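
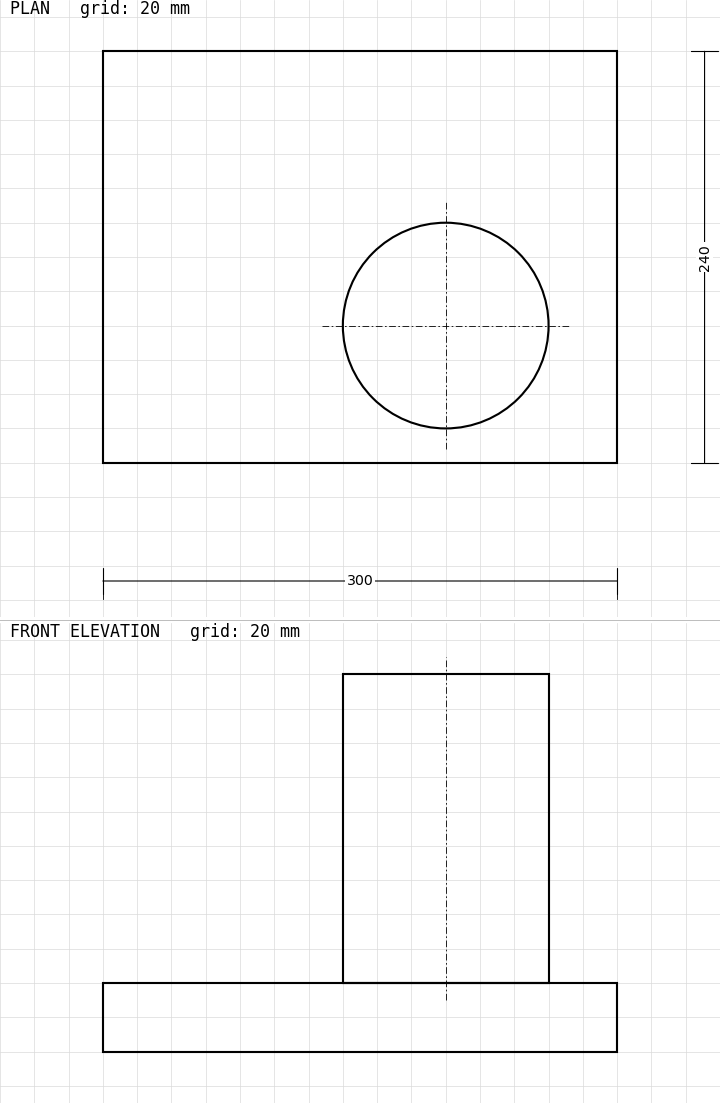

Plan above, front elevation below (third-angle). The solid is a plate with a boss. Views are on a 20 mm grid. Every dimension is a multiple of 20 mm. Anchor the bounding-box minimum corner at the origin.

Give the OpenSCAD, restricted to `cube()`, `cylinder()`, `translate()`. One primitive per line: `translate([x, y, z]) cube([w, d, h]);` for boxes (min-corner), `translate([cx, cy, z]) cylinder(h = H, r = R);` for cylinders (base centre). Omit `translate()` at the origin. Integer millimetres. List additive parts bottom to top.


cube([300, 240, 40]);
translate([200, 80, 40]) cylinder(h = 180, r = 60);


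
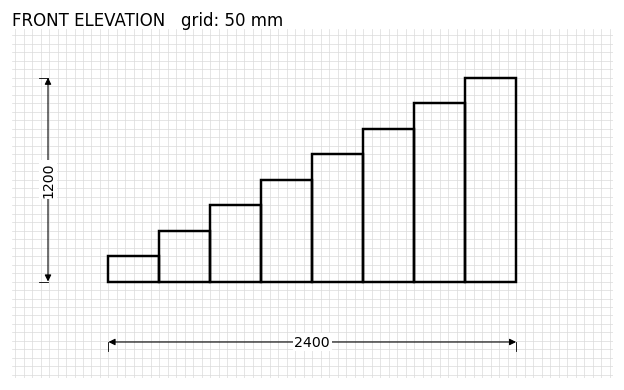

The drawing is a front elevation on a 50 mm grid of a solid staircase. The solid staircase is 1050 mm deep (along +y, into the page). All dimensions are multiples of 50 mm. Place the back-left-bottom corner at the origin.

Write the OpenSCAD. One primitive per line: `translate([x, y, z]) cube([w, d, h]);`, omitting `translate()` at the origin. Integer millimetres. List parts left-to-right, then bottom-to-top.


cube([300, 1050, 150]);
translate([300, 0, 0]) cube([300, 1050, 300]);
translate([600, 0, 0]) cube([300, 1050, 450]);
translate([900, 0, 0]) cube([300, 1050, 600]);
translate([1200, 0, 0]) cube([300, 1050, 750]);
translate([1500, 0, 0]) cube([300, 1050, 900]);
translate([1800, 0, 0]) cube([300, 1050, 1050]);
translate([2100, 0, 0]) cube([300, 1050, 1200]);


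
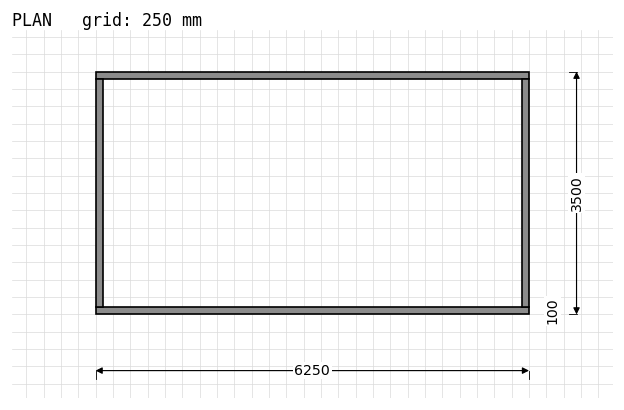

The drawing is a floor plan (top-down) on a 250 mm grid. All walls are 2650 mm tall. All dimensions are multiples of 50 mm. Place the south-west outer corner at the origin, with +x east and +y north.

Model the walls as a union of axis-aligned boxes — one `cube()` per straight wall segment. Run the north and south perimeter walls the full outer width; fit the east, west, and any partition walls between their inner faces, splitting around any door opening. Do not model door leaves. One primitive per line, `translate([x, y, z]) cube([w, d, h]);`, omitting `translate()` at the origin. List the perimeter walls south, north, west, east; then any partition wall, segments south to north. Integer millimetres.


cube([6250, 100, 2650]);
translate([0, 3400, 0]) cube([6250, 100, 2650]);
translate([0, 100, 0]) cube([100, 3300, 2650]);
translate([6150, 100, 0]) cube([100, 3300, 2650]);


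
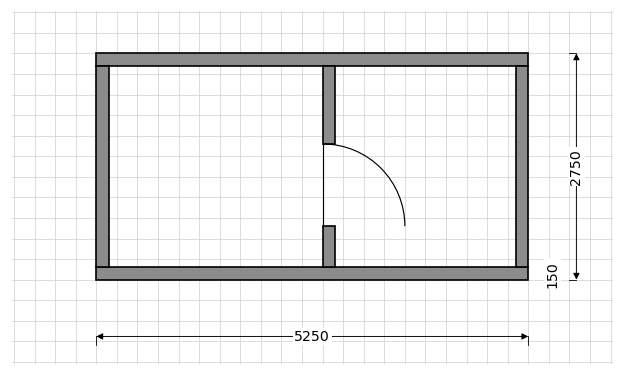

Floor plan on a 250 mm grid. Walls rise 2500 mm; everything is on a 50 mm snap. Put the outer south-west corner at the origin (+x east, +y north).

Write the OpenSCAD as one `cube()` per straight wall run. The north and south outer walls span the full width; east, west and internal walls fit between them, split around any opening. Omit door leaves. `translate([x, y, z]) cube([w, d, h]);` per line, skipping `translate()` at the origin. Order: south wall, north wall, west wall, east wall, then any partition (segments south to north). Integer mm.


cube([5250, 150, 2500]);
translate([0, 2600, 0]) cube([5250, 150, 2500]);
translate([0, 150, 0]) cube([150, 2450, 2500]);
translate([5100, 150, 0]) cube([150, 2450, 2500]);
translate([2750, 150, 0]) cube([150, 500, 2500]);
translate([2750, 1650, 0]) cube([150, 950, 2500]);


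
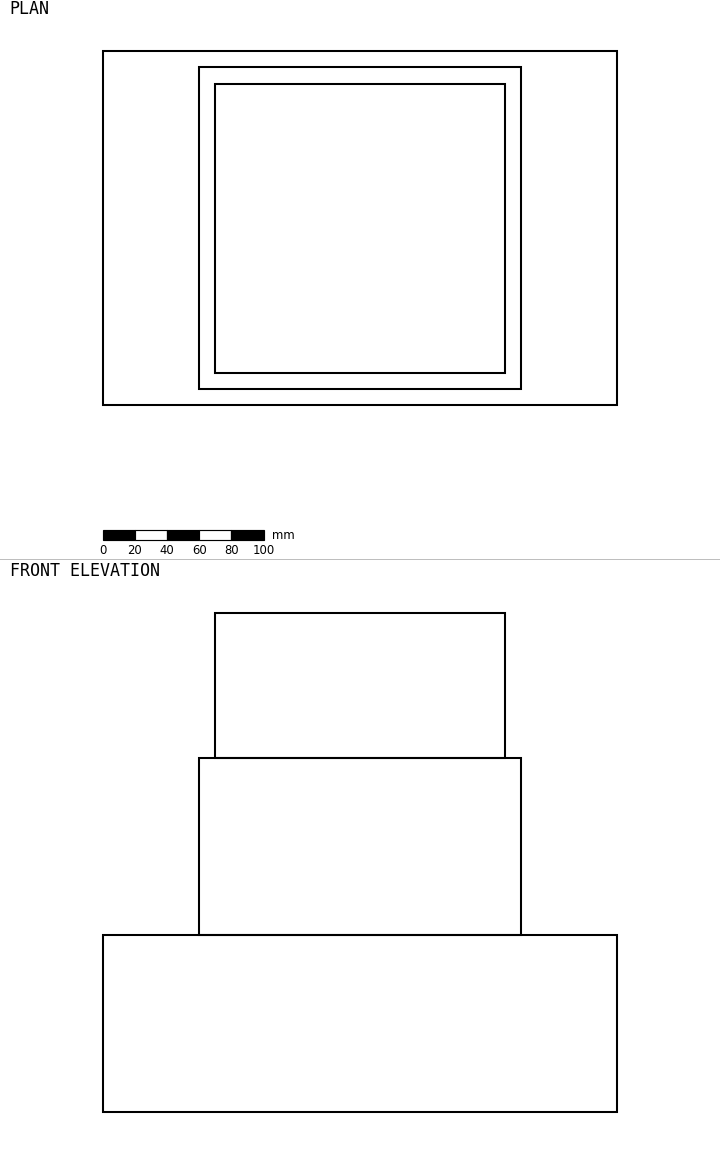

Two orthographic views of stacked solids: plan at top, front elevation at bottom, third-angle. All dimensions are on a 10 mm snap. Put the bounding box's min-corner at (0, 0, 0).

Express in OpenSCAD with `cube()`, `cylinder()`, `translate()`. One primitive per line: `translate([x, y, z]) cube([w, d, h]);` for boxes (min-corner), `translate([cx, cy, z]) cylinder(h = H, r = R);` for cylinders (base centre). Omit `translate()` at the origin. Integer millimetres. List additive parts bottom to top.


cube([320, 220, 110]);
translate([60, 10, 110]) cube([200, 200, 110]);
translate([70, 20, 220]) cube([180, 180, 90]);


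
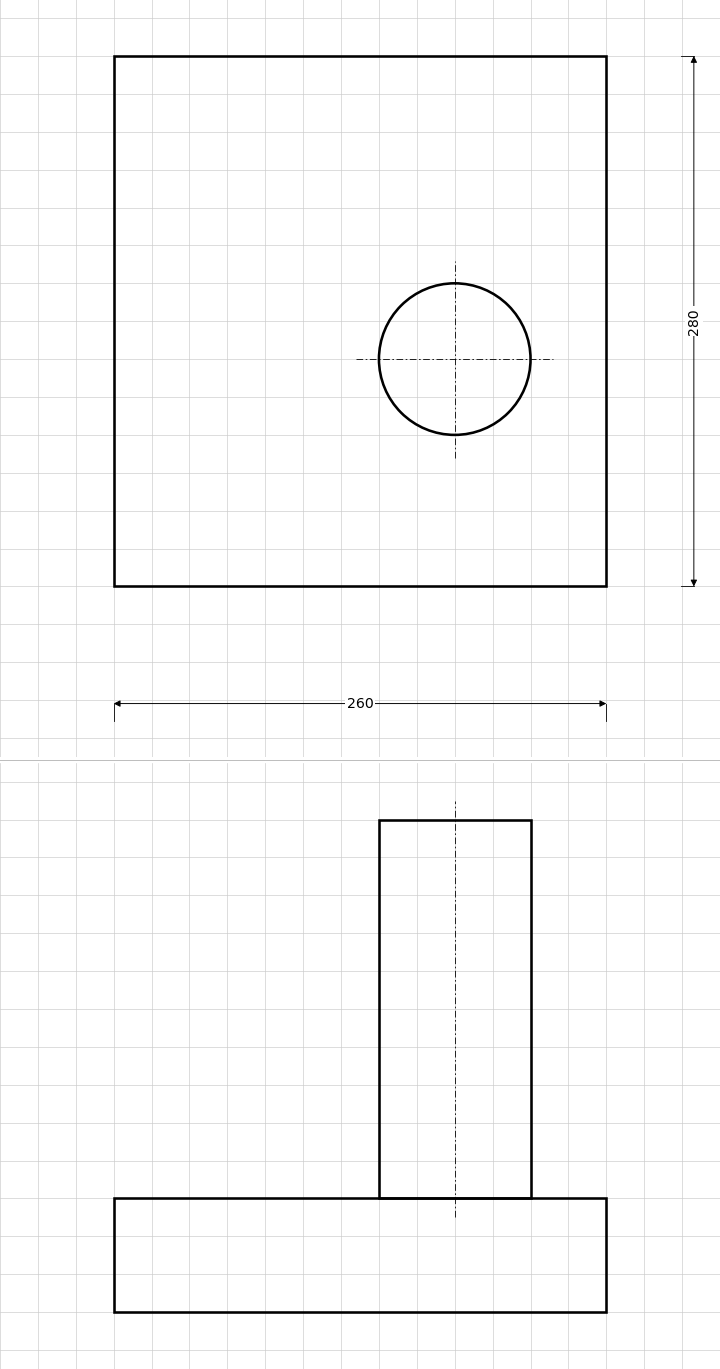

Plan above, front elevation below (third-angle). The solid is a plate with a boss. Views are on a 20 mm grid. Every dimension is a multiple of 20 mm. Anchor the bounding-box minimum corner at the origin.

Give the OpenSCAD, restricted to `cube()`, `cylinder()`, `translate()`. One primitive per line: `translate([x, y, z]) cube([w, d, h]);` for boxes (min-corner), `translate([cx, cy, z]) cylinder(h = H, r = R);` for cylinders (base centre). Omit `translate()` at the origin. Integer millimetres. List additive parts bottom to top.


cube([260, 280, 60]);
translate([180, 120, 60]) cylinder(h = 200, r = 40);


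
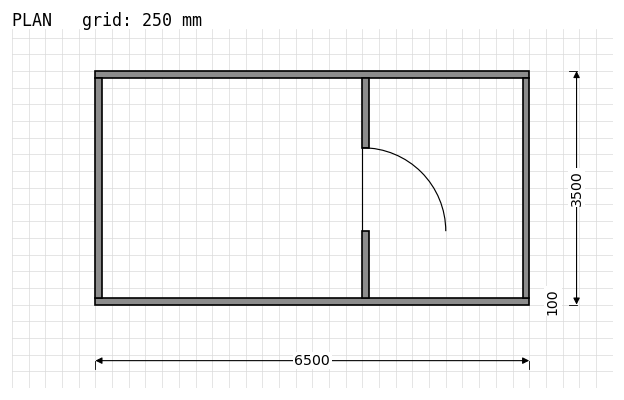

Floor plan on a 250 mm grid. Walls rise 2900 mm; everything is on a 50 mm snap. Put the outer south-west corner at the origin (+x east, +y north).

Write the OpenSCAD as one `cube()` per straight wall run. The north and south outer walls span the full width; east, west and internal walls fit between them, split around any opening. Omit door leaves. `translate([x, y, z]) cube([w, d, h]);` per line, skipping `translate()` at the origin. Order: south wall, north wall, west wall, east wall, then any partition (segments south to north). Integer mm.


cube([6500, 100, 2900]);
translate([0, 3400, 0]) cube([6500, 100, 2900]);
translate([0, 100, 0]) cube([100, 3300, 2900]);
translate([6400, 100, 0]) cube([100, 3300, 2900]);
translate([4000, 100, 0]) cube([100, 1000, 2900]);
translate([4000, 2350, 0]) cube([100, 1050, 2900]);


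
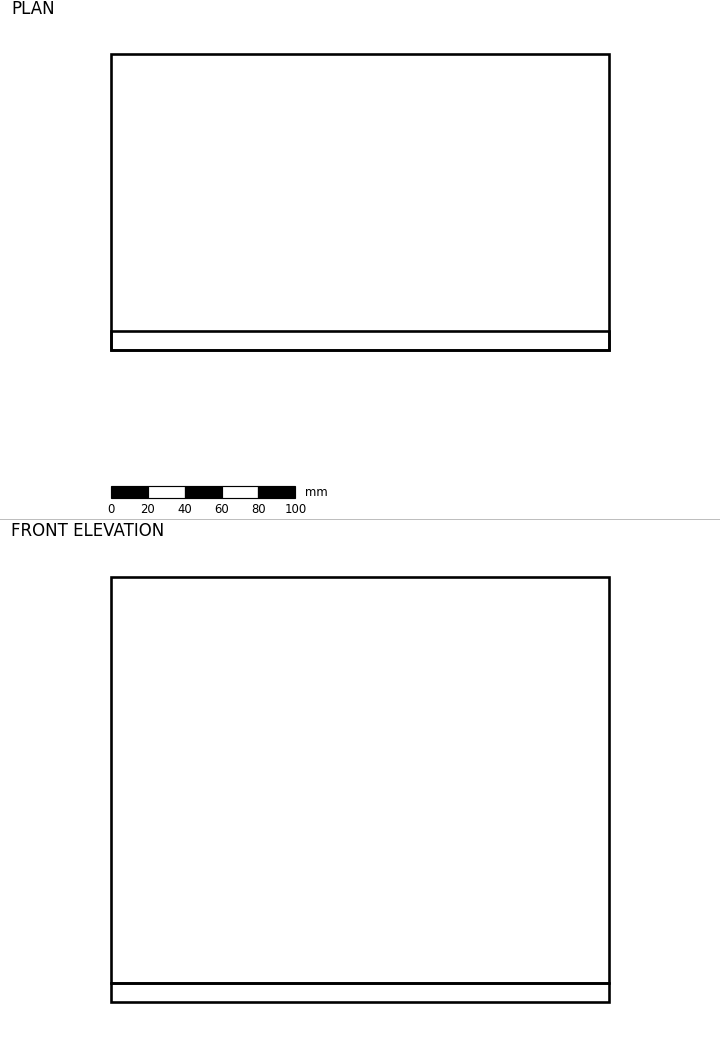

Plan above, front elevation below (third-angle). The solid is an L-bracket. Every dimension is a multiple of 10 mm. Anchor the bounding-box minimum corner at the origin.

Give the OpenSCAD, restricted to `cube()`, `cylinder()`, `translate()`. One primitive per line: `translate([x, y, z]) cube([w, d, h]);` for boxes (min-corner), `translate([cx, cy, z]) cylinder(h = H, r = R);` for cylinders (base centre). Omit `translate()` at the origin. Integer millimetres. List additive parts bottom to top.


cube([270, 160, 10]);
translate([0, 0, 10]) cube([270, 10, 220]);


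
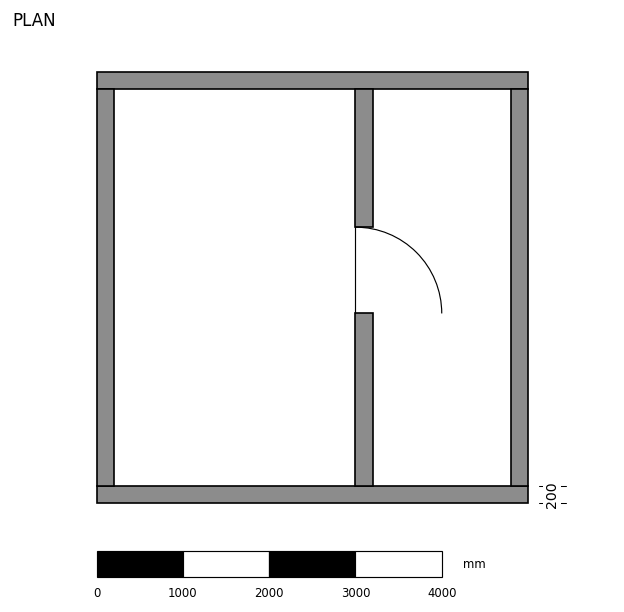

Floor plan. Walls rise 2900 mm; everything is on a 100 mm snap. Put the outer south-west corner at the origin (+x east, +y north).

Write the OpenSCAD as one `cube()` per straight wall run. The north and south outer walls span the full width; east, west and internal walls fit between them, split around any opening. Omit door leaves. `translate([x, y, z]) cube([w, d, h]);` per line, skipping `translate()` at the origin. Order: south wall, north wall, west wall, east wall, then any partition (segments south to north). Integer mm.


cube([5000, 200, 2900]);
translate([0, 4800, 0]) cube([5000, 200, 2900]);
translate([0, 200, 0]) cube([200, 4600, 2900]);
translate([4800, 200, 0]) cube([200, 4600, 2900]);
translate([3000, 200, 0]) cube([200, 2000, 2900]);
translate([3000, 3200, 0]) cube([200, 1600, 2900]);


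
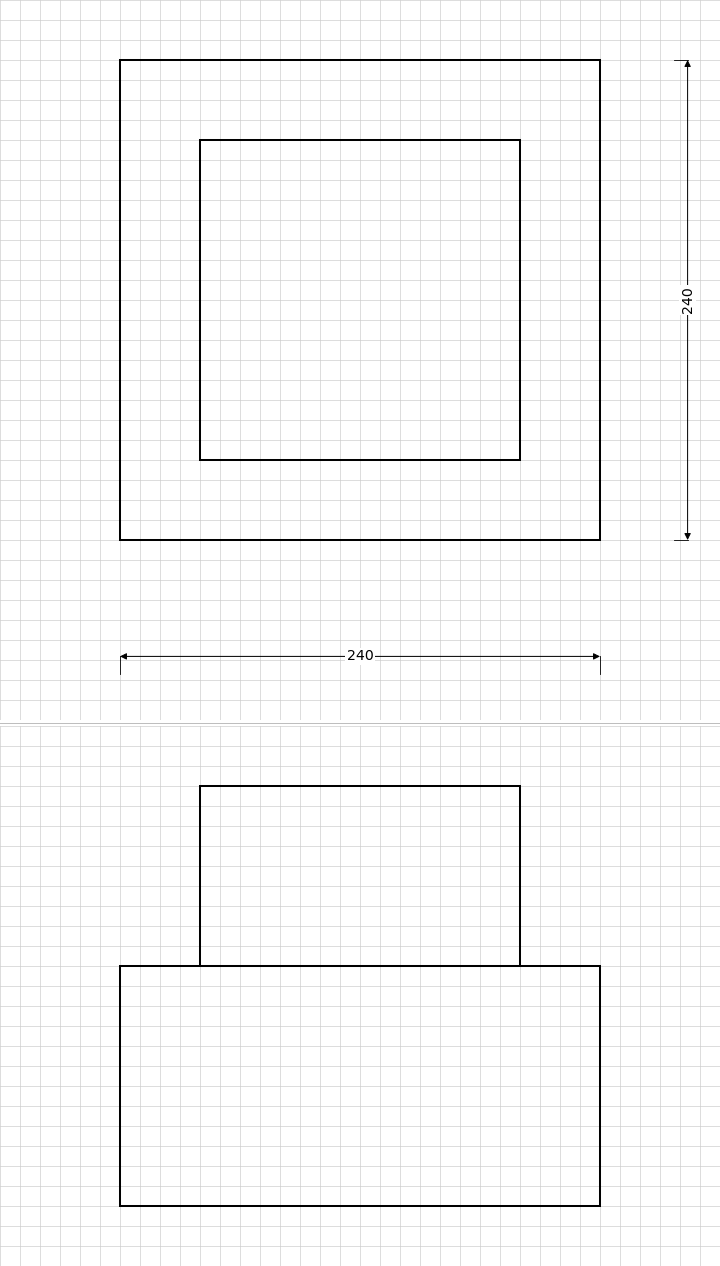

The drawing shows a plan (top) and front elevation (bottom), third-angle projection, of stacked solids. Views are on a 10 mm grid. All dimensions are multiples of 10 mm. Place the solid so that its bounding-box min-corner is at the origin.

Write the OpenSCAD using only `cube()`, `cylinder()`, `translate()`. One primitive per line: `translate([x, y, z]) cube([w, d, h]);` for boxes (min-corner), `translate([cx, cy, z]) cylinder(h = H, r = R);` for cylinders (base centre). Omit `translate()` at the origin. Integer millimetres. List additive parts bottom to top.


cube([240, 240, 120]);
translate([40, 40, 120]) cube([160, 160, 90]);


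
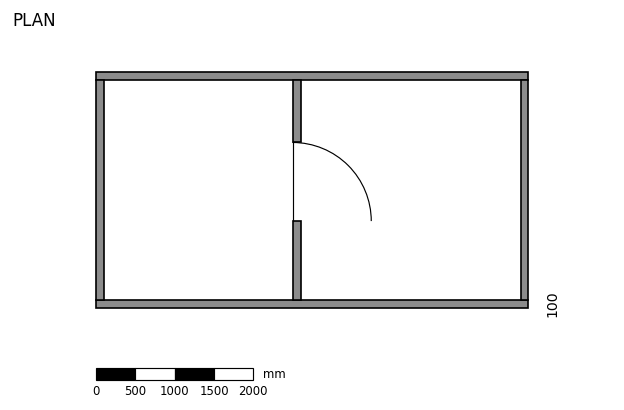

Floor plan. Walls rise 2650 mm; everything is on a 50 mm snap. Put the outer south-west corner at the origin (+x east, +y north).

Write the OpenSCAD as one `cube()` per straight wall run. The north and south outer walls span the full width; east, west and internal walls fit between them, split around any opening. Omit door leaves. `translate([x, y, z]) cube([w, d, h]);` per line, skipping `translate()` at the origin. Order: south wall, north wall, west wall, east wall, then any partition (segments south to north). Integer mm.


cube([5500, 100, 2650]);
translate([0, 2900, 0]) cube([5500, 100, 2650]);
translate([0, 100, 0]) cube([100, 2800, 2650]);
translate([5400, 100, 0]) cube([100, 2800, 2650]);
translate([2500, 100, 0]) cube([100, 1000, 2650]);
translate([2500, 2100, 0]) cube([100, 800, 2650]);


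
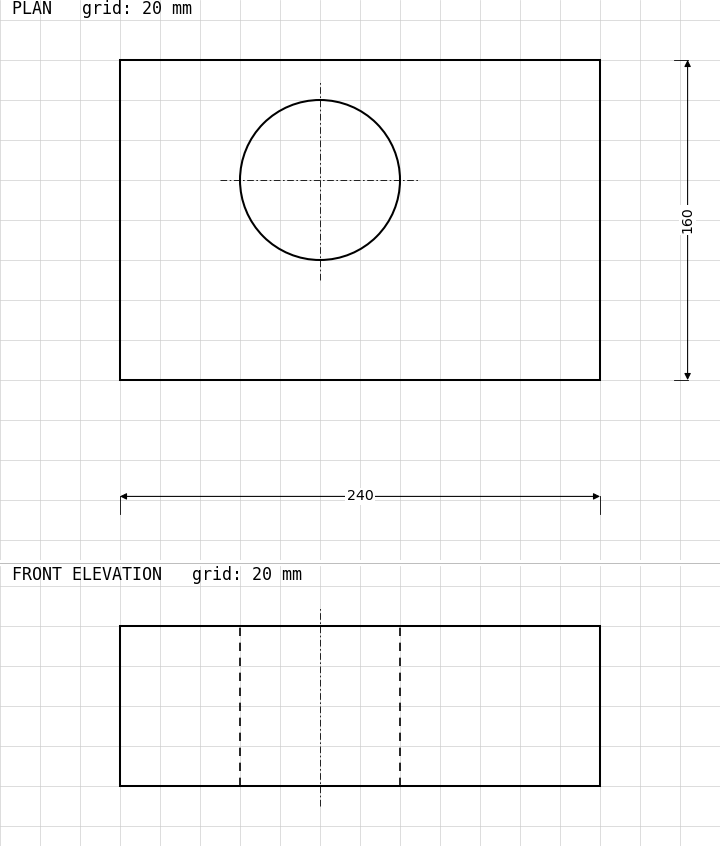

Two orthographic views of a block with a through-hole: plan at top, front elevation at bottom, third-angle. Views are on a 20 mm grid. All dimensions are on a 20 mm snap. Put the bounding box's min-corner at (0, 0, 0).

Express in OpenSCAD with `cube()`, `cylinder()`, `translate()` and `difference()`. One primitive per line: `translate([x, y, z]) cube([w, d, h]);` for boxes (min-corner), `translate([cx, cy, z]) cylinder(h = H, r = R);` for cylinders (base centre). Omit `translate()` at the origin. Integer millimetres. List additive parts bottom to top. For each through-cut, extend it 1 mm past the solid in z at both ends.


difference() {
  cube([240, 160, 80]);
  translate([100, 100, -1]) cylinder(h = 82, r = 40);
}


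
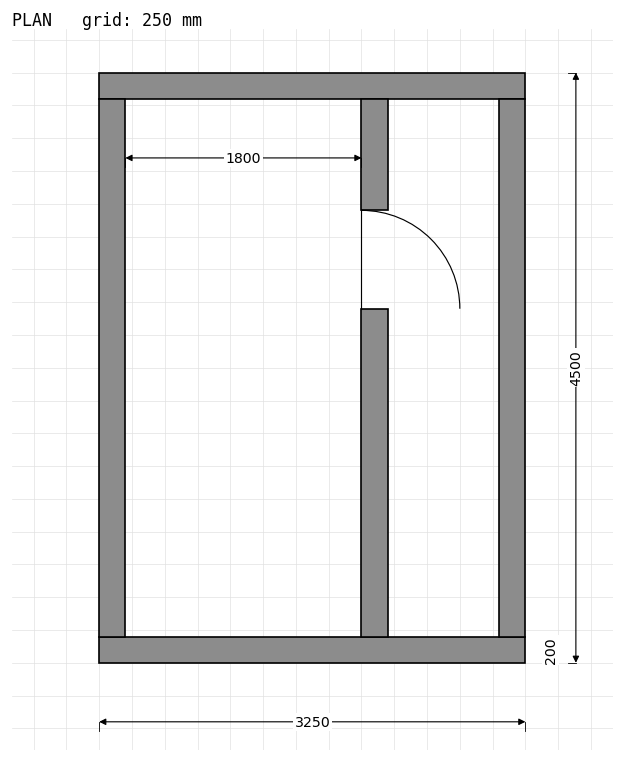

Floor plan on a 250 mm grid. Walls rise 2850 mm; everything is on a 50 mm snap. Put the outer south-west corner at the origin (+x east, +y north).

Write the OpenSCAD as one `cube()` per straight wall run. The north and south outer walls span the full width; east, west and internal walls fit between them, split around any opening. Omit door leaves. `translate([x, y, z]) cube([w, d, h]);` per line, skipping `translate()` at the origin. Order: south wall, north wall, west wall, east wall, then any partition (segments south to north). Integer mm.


cube([3250, 200, 2850]);
translate([0, 4300, 0]) cube([3250, 200, 2850]);
translate([0, 200, 0]) cube([200, 4100, 2850]);
translate([3050, 200, 0]) cube([200, 4100, 2850]);
translate([2000, 200, 0]) cube([200, 2500, 2850]);
translate([2000, 3450, 0]) cube([200, 850, 2850]);


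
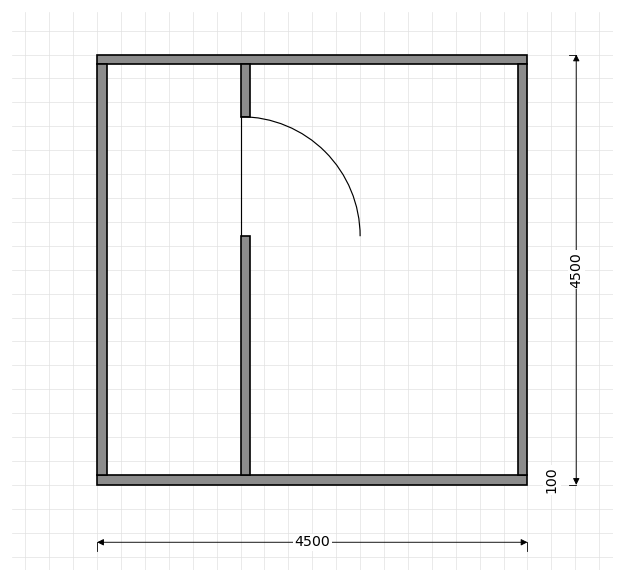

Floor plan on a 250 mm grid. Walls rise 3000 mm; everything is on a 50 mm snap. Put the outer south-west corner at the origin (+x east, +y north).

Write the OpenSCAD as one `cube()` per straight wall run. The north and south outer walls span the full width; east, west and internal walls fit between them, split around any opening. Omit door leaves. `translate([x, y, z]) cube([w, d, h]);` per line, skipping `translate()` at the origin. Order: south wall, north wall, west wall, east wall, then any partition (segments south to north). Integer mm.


cube([4500, 100, 3000]);
translate([0, 4400, 0]) cube([4500, 100, 3000]);
translate([0, 100, 0]) cube([100, 4300, 3000]);
translate([4400, 100, 0]) cube([100, 4300, 3000]);
translate([1500, 100, 0]) cube([100, 2500, 3000]);
translate([1500, 3850, 0]) cube([100, 550, 3000]);


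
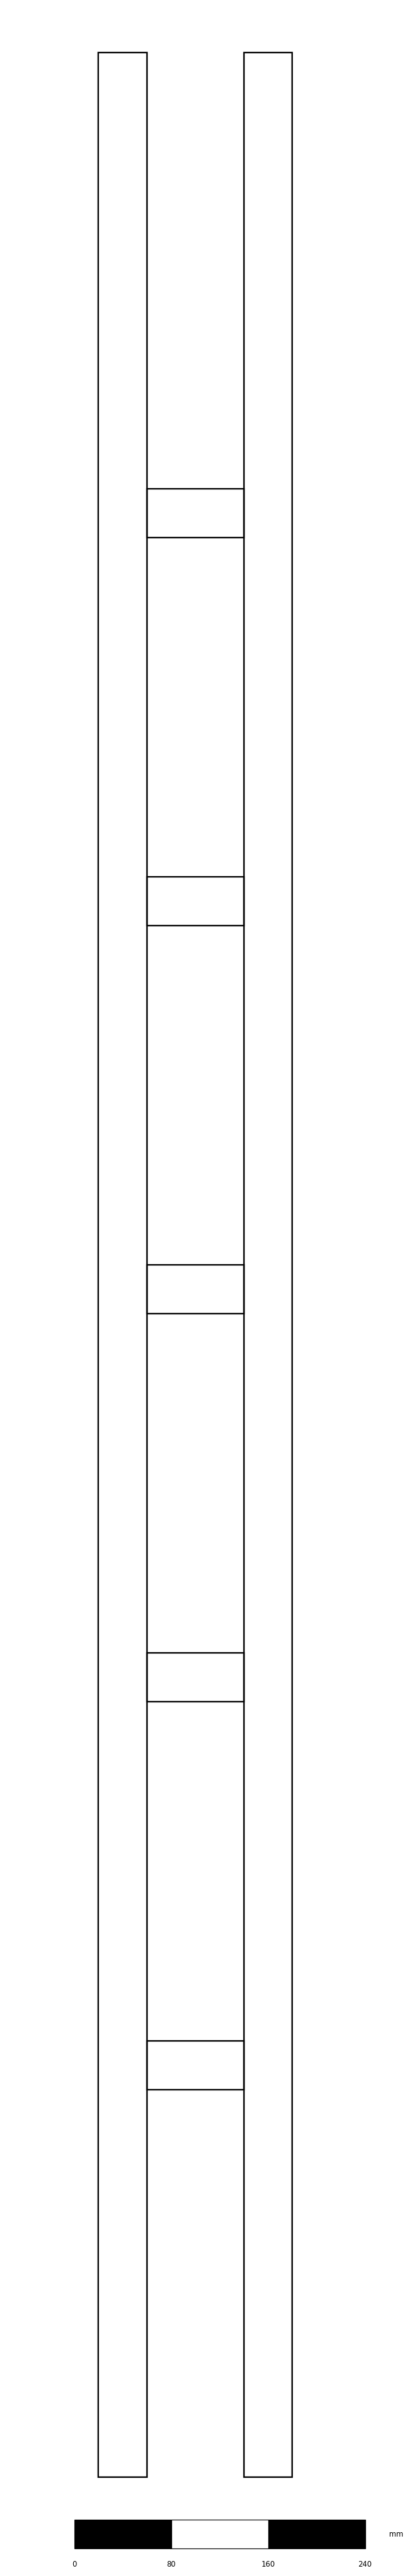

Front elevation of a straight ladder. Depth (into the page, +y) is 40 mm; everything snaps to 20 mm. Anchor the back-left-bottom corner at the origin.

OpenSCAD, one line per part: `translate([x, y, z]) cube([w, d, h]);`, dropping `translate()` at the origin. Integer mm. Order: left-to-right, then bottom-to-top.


cube([40, 40, 2000]);
translate([40, 0, 320]) cube([80, 40, 40]);
translate([40, 0, 640]) cube([80, 40, 40]);
translate([40, 0, 960]) cube([80, 40, 40]);
translate([40, 0, 1280]) cube([80, 40, 40]);
translate([40, 0, 1600]) cube([80, 40, 40]);
translate([120, 0, 0]) cube([40, 40, 2000]);


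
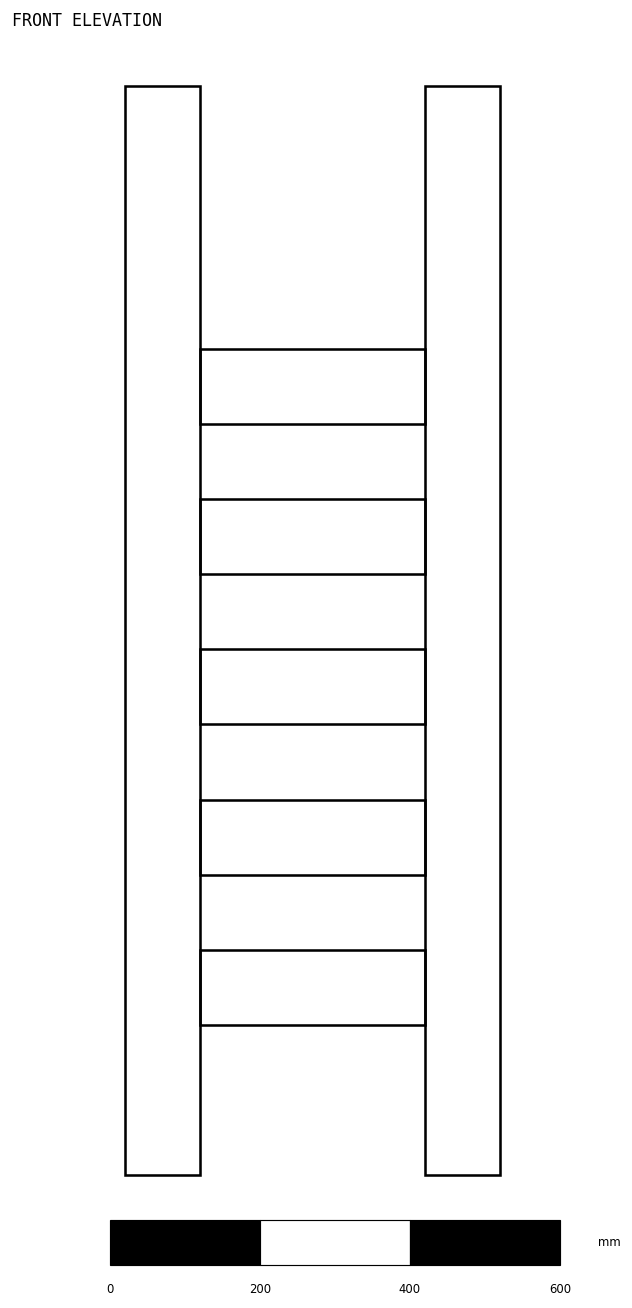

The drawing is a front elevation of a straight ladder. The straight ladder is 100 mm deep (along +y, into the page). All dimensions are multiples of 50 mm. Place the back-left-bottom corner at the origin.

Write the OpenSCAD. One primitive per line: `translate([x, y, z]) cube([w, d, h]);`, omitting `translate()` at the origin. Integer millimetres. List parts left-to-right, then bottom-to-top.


cube([100, 100, 1450]);
translate([100, 0, 200]) cube([300, 100, 100]);
translate([100, 0, 400]) cube([300, 100, 100]);
translate([100, 0, 600]) cube([300, 100, 100]);
translate([100, 0, 800]) cube([300, 100, 100]);
translate([100, 0, 1000]) cube([300, 100, 100]);
translate([400, 0, 0]) cube([100, 100, 1450]);


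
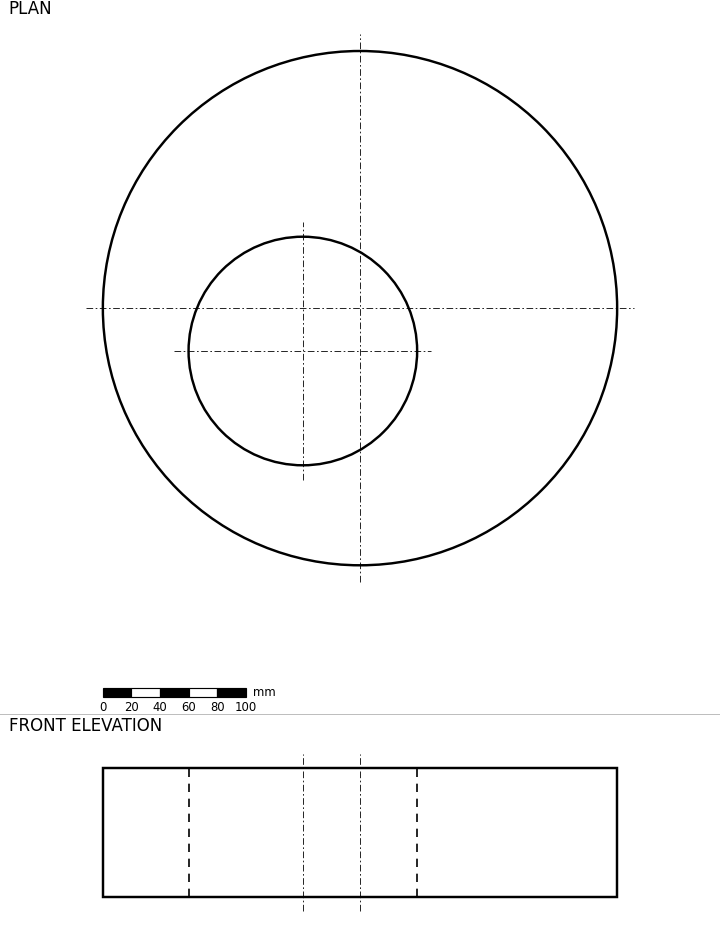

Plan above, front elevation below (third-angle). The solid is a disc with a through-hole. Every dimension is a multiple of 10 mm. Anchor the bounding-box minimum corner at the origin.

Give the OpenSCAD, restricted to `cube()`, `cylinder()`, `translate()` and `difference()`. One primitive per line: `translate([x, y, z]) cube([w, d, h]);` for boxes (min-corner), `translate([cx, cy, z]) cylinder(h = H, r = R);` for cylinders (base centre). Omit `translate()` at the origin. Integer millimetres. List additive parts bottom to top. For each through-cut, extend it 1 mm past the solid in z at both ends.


difference() {
  translate([180, 180, 0]) cylinder(h = 90, r = 180);
  translate([140, 150, -1]) cylinder(h = 92, r = 80);
}


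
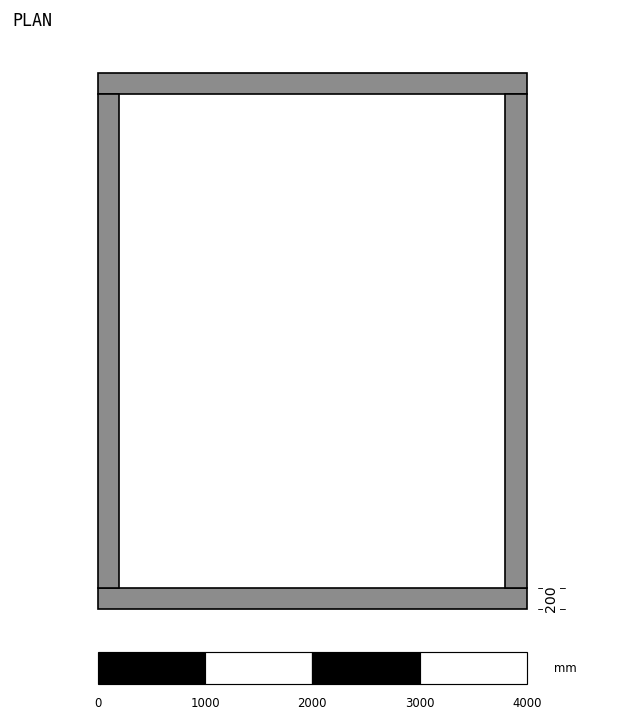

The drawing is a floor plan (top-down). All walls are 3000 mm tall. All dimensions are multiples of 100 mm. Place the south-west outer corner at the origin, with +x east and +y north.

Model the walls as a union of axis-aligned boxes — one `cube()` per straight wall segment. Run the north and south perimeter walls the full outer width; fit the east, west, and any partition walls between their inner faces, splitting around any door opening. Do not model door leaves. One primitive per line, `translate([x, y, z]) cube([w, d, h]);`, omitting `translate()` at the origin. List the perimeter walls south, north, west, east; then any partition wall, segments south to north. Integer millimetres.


cube([4000, 200, 3000]);
translate([0, 4800, 0]) cube([4000, 200, 3000]);
translate([0, 200, 0]) cube([200, 4600, 3000]);
translate([3800, 200, 0]) cube([200, 4600, 3000]);


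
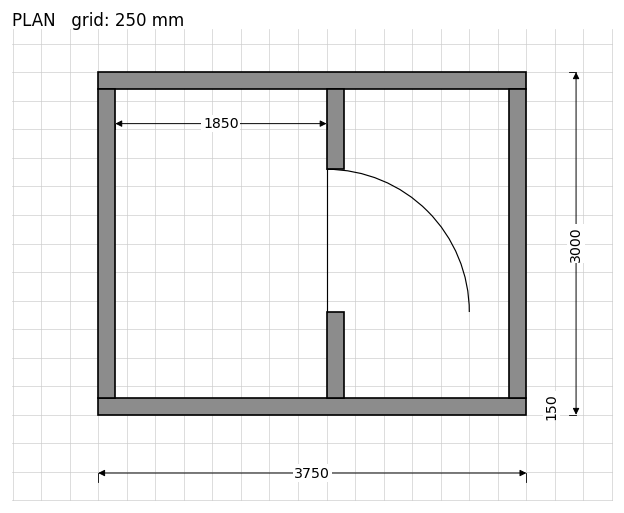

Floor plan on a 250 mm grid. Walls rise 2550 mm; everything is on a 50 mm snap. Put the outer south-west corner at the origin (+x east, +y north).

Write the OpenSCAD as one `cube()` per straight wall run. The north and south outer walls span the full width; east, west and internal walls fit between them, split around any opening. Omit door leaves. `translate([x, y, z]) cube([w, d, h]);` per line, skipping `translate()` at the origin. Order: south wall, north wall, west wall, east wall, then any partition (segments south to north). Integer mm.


cube([3750, 150, 2550]);
translate([0, 2850, 0]) cube([3750, 150, 2550]);
translate([0, 150, 0]) cube([150, 2700, 2550]);
translate([3600, 150, 0]) cube([150, 2700, 2550]);
translate([2000, 150, 0]) cube([150, 750, 2550]);
translate([2000, 2150, 0]) cube([150, 700, 2550]);


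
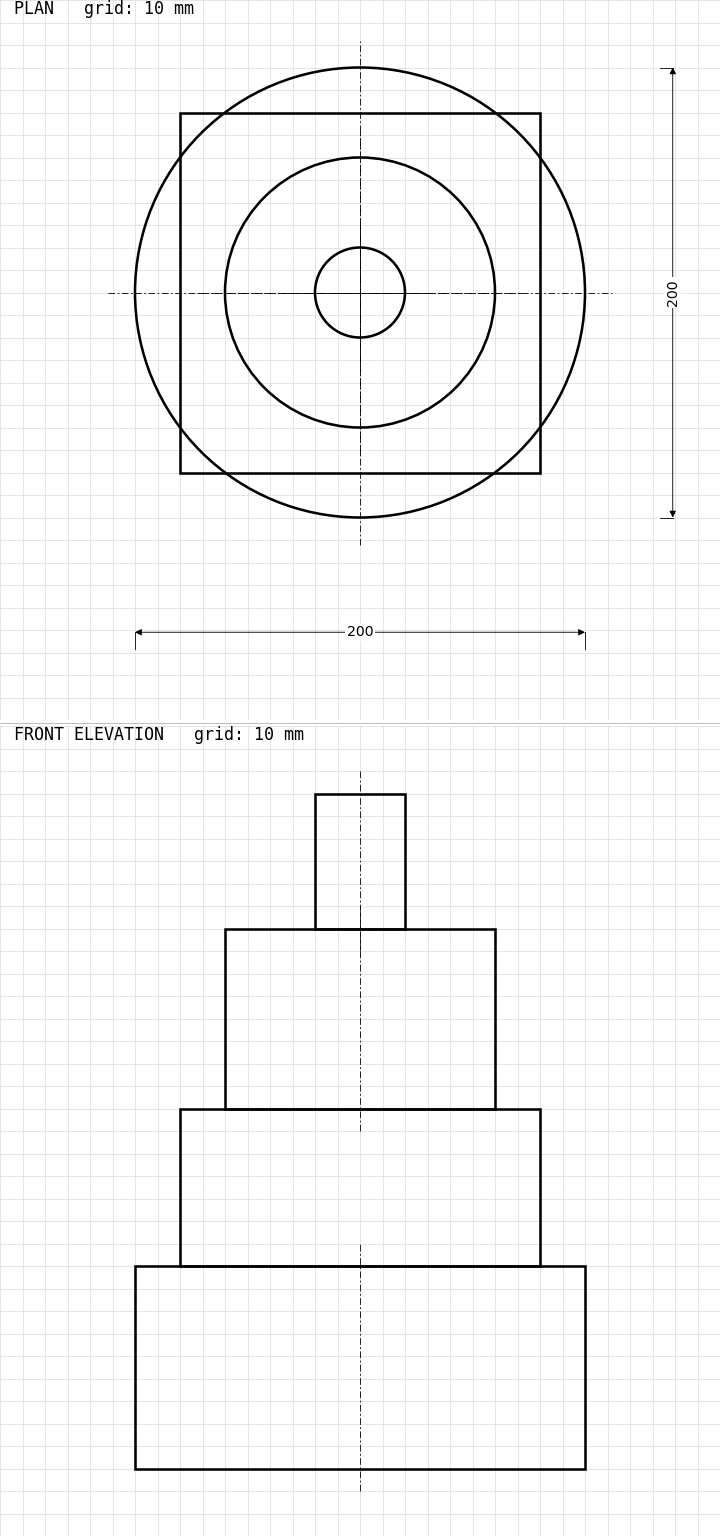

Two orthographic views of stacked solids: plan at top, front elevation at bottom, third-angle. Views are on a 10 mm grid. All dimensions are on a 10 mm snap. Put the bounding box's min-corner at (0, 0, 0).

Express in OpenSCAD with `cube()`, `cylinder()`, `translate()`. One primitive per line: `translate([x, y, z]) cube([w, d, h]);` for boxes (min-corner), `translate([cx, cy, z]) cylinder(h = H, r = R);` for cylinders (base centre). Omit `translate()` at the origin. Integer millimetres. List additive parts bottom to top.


translate([100, 100, 0]) cylinder(h = 90, r = 100);
translate([20, 20, 90]) cube([160, 160, 70]);
translate([100, 100, 160]) cylinder(h = 80, r = 60);
translate([100, 100, 240]) cylinder(h = 60, r = 20);


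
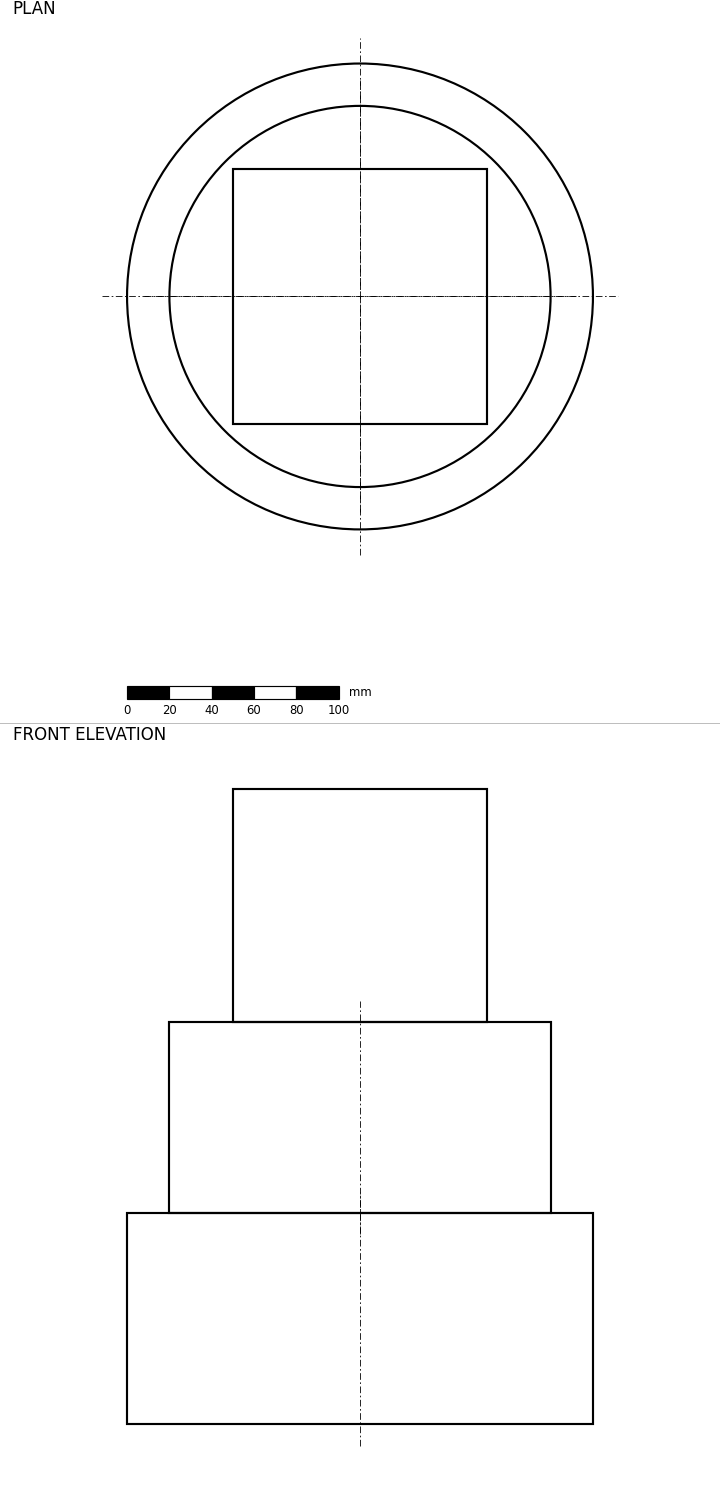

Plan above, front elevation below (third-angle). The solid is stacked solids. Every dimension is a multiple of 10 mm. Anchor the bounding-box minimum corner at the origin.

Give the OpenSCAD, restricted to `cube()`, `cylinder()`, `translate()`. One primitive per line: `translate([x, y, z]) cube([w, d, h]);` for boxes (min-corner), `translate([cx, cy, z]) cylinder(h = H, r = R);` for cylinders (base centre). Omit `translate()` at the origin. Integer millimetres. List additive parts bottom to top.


translate([110, 110, 0]) cylinder(h = 100, r = 110);
translate([110, 110, 100]) cylinder(h = 90, r = 90);
translate([50, 50, 190]) cube([120, 120, 110]);


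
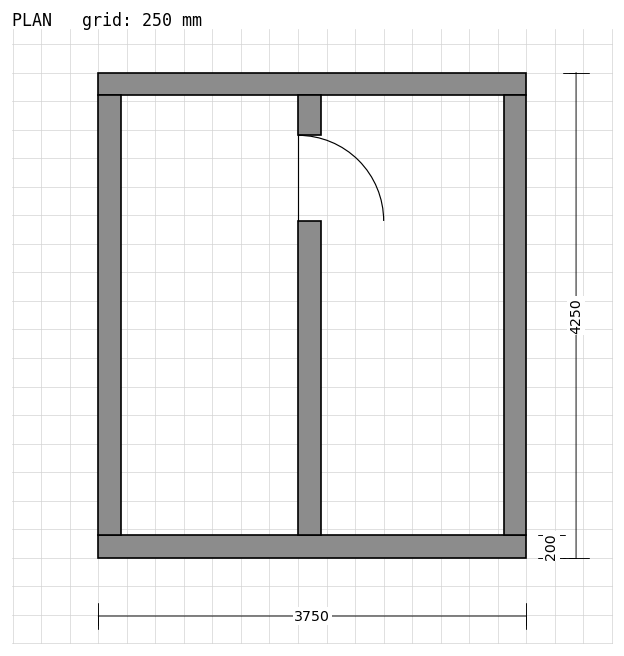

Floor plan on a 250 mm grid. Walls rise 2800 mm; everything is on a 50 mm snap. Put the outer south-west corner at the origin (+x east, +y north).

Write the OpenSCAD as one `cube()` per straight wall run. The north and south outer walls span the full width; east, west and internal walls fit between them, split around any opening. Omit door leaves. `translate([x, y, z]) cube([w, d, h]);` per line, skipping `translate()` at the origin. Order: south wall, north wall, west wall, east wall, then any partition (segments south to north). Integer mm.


cube([3750, 200, 2800]);
translate([0, 4050, 0]) cube([3750, 200, 2800]);
translate([0, 200, 0]) cube([200, 3850, 2800]);
translate([3550, 200, 0]) cube([200, 3850, 2800]);
translate([1750, 200, 0]) cube([200, 2750, 2800]);
translate([1750, 3700, 0]) cube([200, 350, 2800]);


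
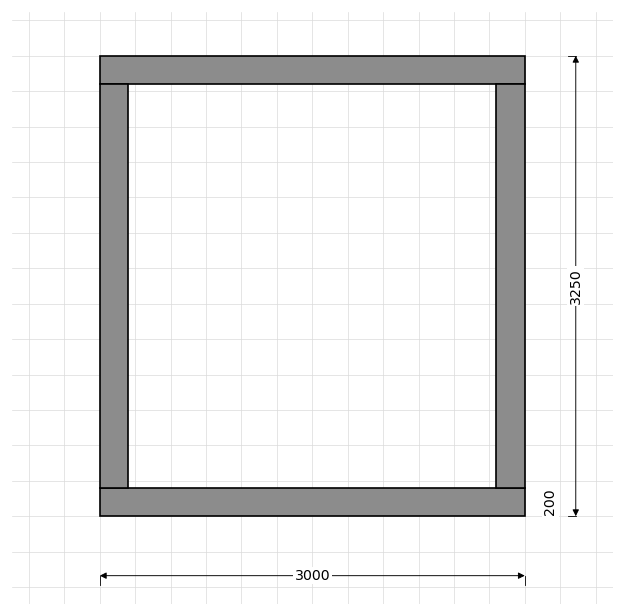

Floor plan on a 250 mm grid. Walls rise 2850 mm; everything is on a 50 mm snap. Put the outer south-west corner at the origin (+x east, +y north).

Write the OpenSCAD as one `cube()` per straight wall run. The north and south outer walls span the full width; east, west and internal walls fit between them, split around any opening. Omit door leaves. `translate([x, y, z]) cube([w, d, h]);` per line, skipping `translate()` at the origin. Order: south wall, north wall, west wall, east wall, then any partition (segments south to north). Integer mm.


cube([3000, 200, 2850]);
translate([0, 3050, 0]) cube([3000, 200, 2850]);
translate([0, 200, 0]) cube([200, 2850, 2850]);
translate([2800, 200, 0]) cube([200, 2850, 2850]);


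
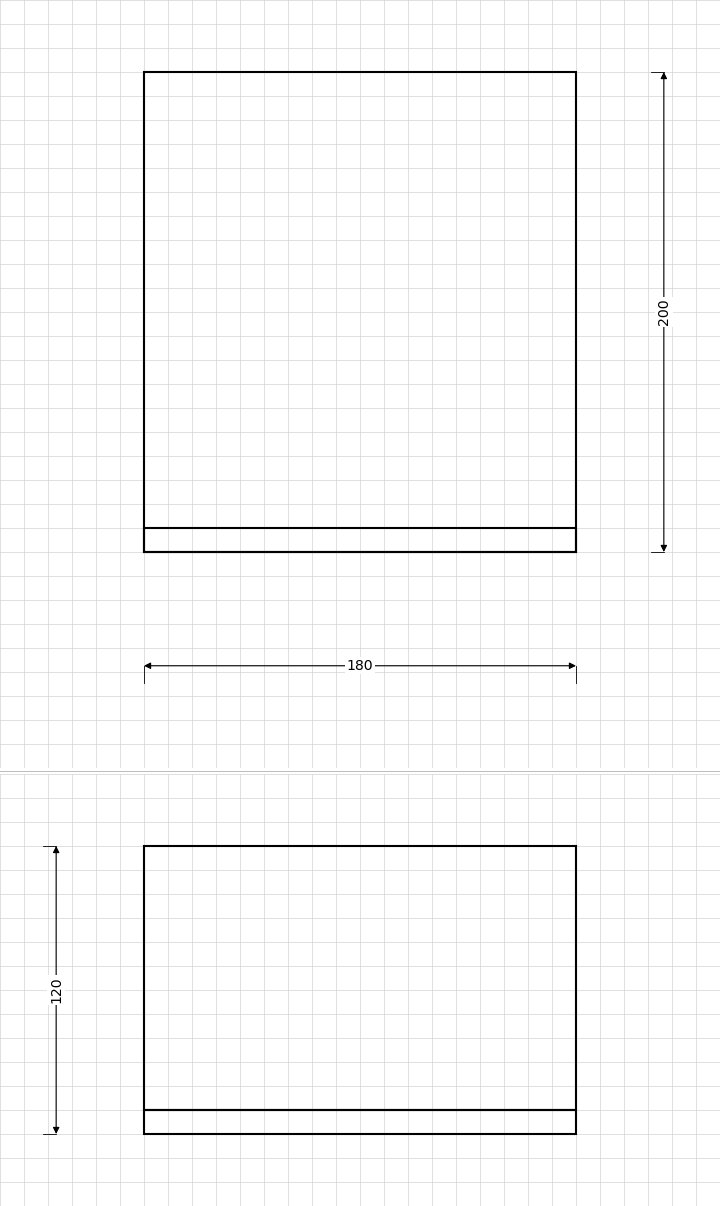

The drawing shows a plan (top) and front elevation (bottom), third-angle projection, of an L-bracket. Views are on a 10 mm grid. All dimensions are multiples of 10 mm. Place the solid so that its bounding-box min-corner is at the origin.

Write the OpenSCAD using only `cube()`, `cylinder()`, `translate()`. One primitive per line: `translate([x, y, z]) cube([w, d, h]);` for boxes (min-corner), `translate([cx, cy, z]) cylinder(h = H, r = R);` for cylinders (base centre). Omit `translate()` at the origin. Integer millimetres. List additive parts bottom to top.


cube([180, 200, 10]);
translate([0, 0, 10]) cube([180, 10, 110]);


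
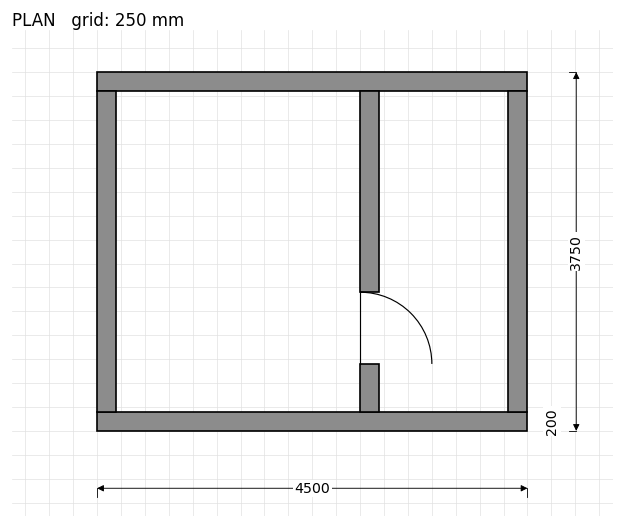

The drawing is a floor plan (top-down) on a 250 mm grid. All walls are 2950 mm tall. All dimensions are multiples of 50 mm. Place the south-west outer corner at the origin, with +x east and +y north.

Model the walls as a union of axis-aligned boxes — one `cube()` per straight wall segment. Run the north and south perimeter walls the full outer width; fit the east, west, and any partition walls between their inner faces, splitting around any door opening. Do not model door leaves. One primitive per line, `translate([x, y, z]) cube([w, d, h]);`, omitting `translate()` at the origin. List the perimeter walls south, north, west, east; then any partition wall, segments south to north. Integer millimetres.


cube([4500, 200, 2950]);
translate([0, 3550, 0]) cube([4500, 200, 2950]);
translate([0, 200, 0]) cube([200, 3350, 2950]);
translate([4300, 200, 0]) cube([200, 3350, 2950]);
translate([2750, 200, 0]) cube([200, 500, 2950]);
translate([2750, 1450, 0]) cube([200, 2100, 2950]);


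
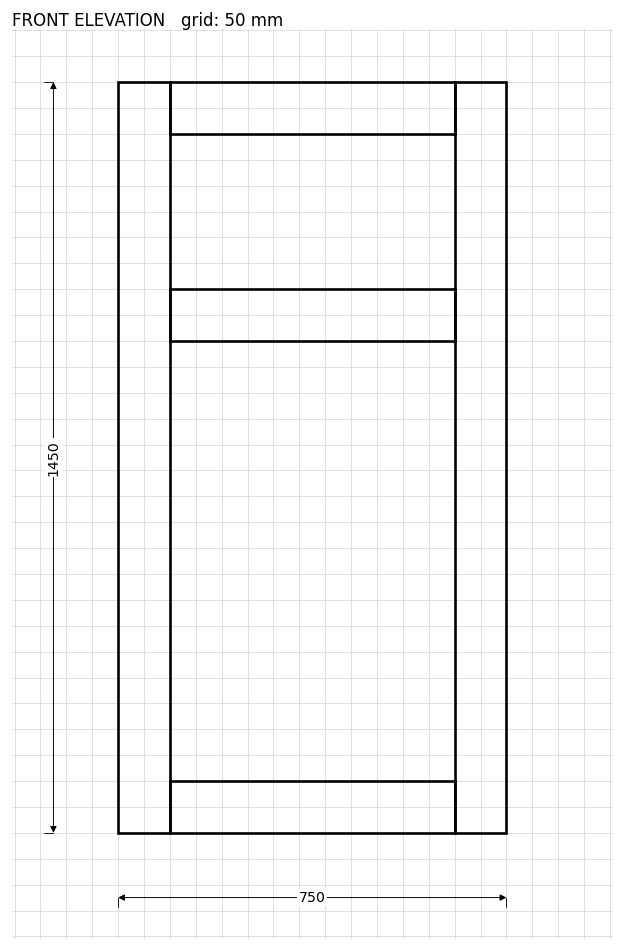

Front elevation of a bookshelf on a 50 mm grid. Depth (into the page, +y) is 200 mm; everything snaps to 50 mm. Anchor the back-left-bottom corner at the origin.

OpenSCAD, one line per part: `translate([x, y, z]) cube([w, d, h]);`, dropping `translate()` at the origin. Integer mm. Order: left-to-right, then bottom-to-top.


cube([100, 200, 1450]);
translate([100, 0, 0]) cube([550, 200, 100]);
translate([100, 0, 950]) cube([550, 200, 100]);
translate([100, 0, 1350]) cube([550, 200, 100]);
translate([650, 0, 0]) cube([100, 200, 1450]);


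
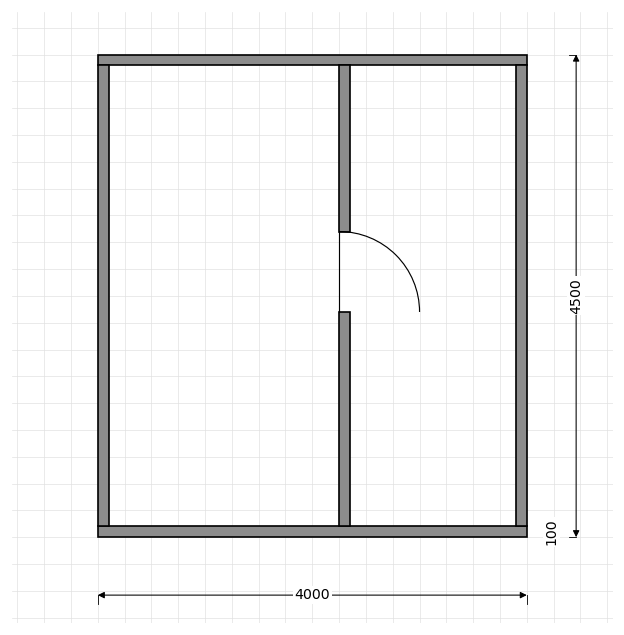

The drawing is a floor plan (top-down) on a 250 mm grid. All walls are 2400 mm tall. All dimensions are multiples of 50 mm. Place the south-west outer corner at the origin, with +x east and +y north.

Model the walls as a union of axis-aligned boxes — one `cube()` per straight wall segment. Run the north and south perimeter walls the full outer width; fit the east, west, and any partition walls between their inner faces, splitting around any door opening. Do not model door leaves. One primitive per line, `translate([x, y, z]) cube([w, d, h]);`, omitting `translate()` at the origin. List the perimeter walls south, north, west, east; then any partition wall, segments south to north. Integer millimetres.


cube([4000, 100, 2400]);
translate([0, 4400, 0]) cube([4000, 100, 2400]);
translate([0, 100, 0]) cube([100, 4300, 2400]);
translate([3900, 100, 0]) cube([100, 4300, 2400]);
translate([2250, 100, 0]) cube([100, 2000, 2400]);
translate([2250, 2850, 0]) cube([100, 1550, 2400]);


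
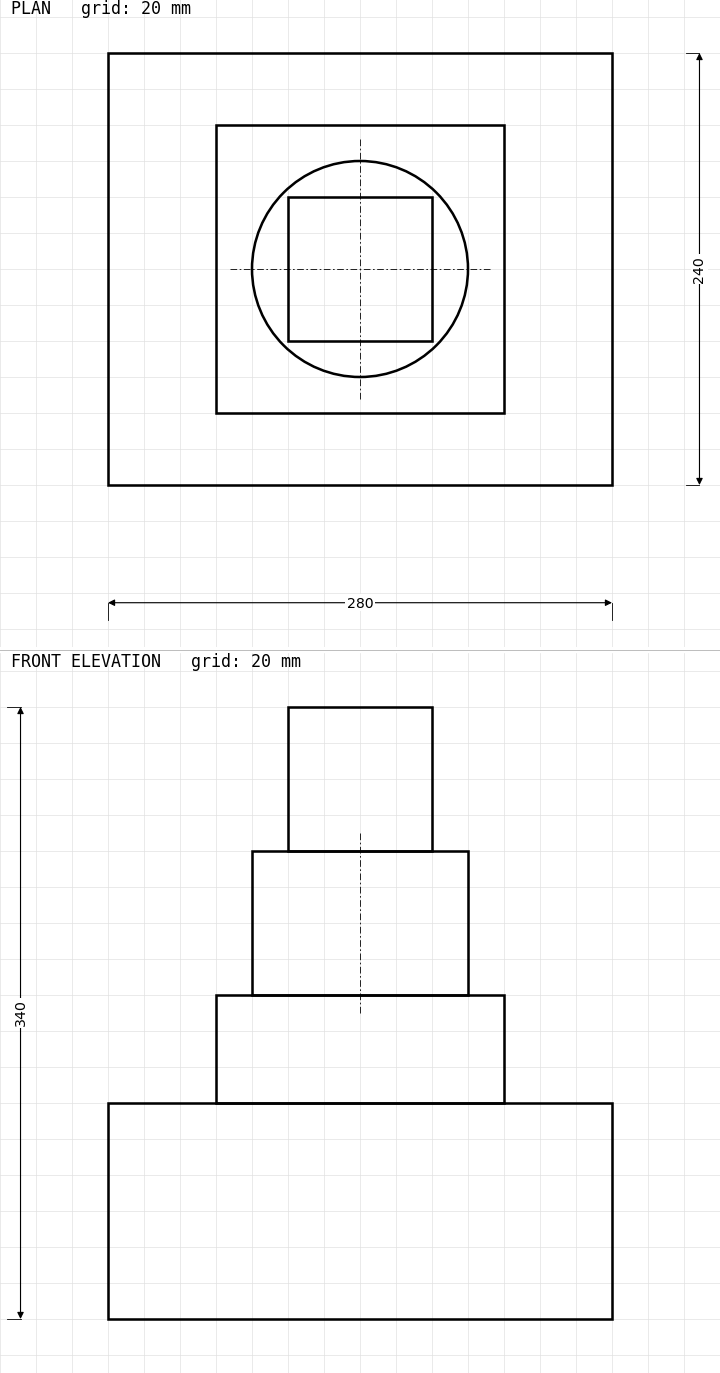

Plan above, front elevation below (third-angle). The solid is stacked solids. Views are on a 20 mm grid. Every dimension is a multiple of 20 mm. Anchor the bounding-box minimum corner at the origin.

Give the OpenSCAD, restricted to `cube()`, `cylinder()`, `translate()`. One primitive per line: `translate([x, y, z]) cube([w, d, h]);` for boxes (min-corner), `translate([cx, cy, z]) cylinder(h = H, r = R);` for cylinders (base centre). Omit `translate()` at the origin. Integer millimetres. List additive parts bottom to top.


cube([280, 240, 120]);
translate([60, 40, 120]) cube([160, 160, 60]);
translate([140, 120, 180]) cylinder(h = 80, r = 60);
translate([100, 80, 260]) cube([80, 80, 80]);


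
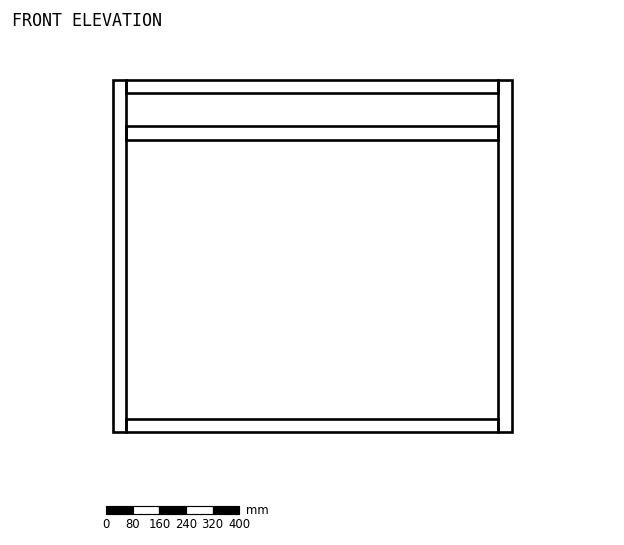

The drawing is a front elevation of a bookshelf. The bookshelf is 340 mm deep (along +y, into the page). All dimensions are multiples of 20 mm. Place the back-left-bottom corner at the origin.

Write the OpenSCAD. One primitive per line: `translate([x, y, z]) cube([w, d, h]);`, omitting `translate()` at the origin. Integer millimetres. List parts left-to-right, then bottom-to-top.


cube([40, 340, 1060]);
translate([40, 0, 0]) cube([1120, 340, 40]);
translate([40, 0, 880]) cube([1120, 340, 40]);
translate([40, 0, 1020]) cube([1120, 340, 40]);
translate([1160, 0, 0]) cube([40, 340, 1060]);


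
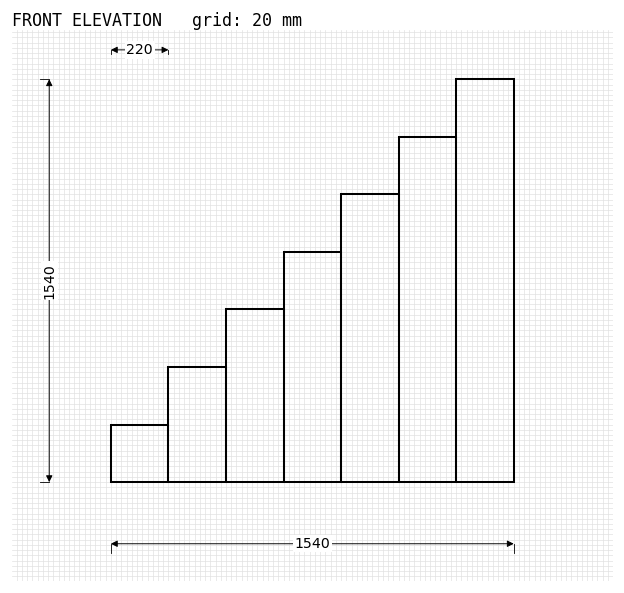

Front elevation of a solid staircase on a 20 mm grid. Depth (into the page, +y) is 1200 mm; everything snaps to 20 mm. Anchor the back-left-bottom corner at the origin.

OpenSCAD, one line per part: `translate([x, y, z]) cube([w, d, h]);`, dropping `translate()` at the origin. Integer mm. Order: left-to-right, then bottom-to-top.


cube([220, 1200, 220]);
translate([220, 0, 0]) cube([220, 1200, 440]);
translate([440, 0, 0]) cube([220, 1200, 660]);
translate([660, 0, 0]) cube([220, 1200, 880]);
translate([880, 0, 0]) cube([220, 1200, 1100]);
translate([1100, 0, 0]) cube([220, 1200, 1320]);
translate([1320, 0, 0]) cube([220, 1200, 1540]);


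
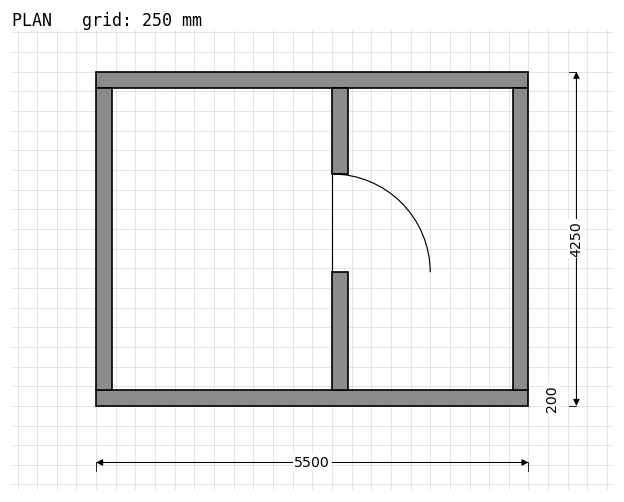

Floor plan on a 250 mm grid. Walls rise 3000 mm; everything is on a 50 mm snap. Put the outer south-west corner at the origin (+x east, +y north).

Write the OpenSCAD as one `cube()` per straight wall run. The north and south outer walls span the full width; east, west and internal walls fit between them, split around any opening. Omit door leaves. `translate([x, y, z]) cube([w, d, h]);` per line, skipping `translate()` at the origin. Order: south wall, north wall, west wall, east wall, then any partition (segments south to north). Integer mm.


cube([5500, 200, 3000]);
translate([0, 4050, 0]) cube([5500, 200, 3000]);
translate([0, 200, 0]) cube([200, 3850, 3000]);
translate([5300, 200, 0]) cube([200, 3850, 3000]);
translate([3000, 200, 0]) cube([200, 1500, 3000]);
translate([3000, 2950, 0]) cube([200, 1100, 3000]);


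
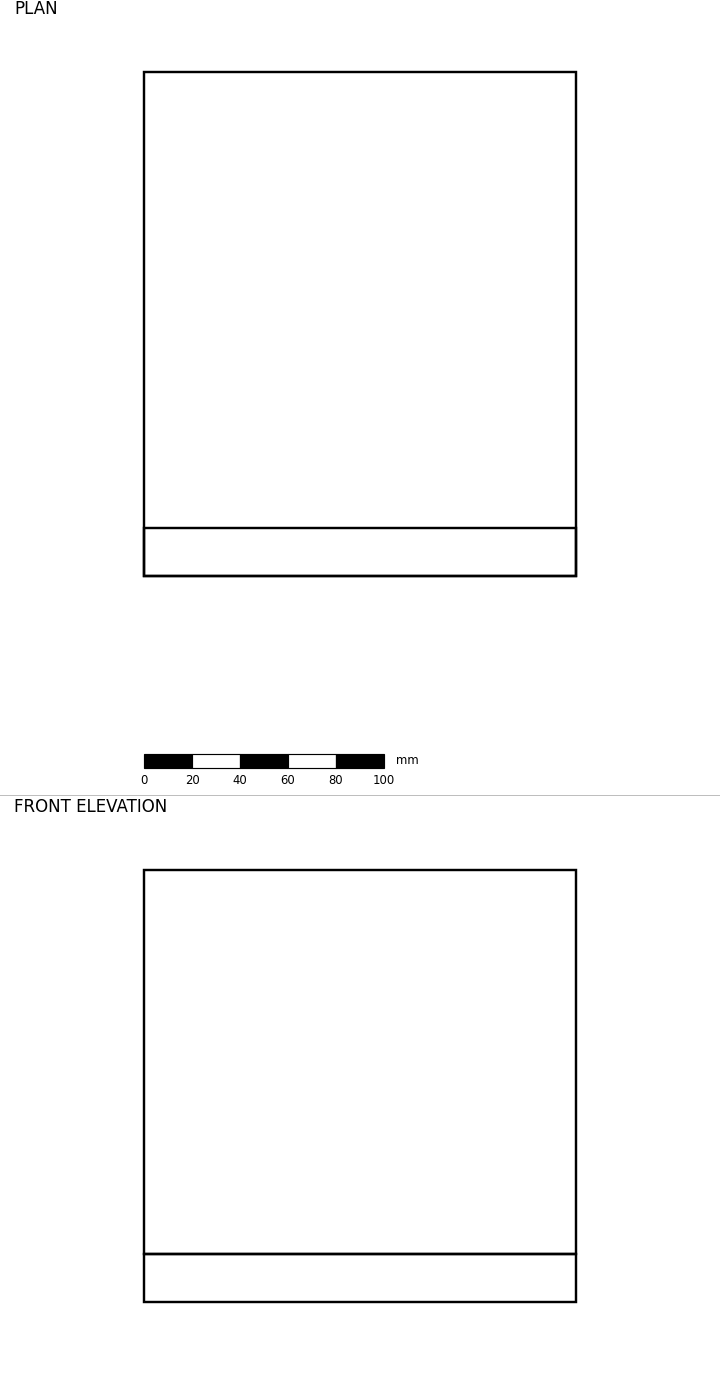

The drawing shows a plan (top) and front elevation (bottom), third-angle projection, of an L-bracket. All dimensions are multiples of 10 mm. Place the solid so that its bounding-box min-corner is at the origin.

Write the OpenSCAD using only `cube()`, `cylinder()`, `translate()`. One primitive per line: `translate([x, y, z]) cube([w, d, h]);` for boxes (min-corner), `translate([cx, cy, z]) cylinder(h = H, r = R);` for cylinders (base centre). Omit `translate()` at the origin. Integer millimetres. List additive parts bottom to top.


cube([180, 210, 20]);
translate([0, 0, 20]) cube([180, 20, 160]);


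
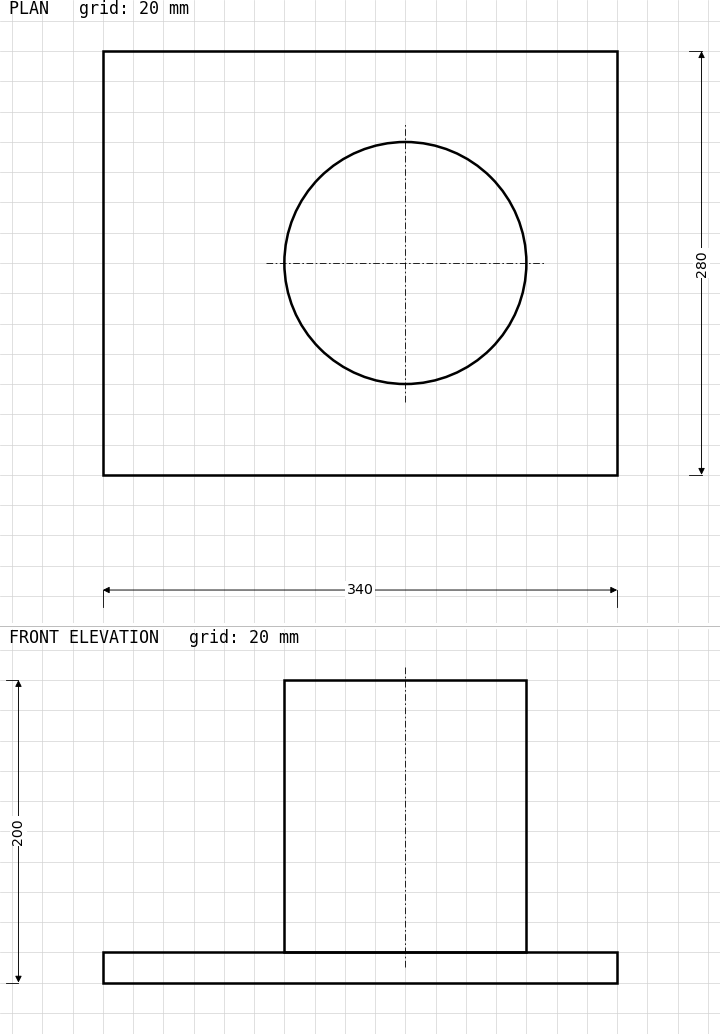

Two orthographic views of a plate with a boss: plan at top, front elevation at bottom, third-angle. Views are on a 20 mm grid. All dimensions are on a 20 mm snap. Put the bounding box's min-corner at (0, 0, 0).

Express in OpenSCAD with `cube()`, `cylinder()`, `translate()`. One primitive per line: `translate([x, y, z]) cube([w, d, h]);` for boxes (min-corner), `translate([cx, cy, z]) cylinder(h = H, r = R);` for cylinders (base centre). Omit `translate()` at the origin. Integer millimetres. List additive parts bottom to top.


cube([340, 280, 20]);
translate([200, 140, 20]) cylinder(h = 180, r = 80);


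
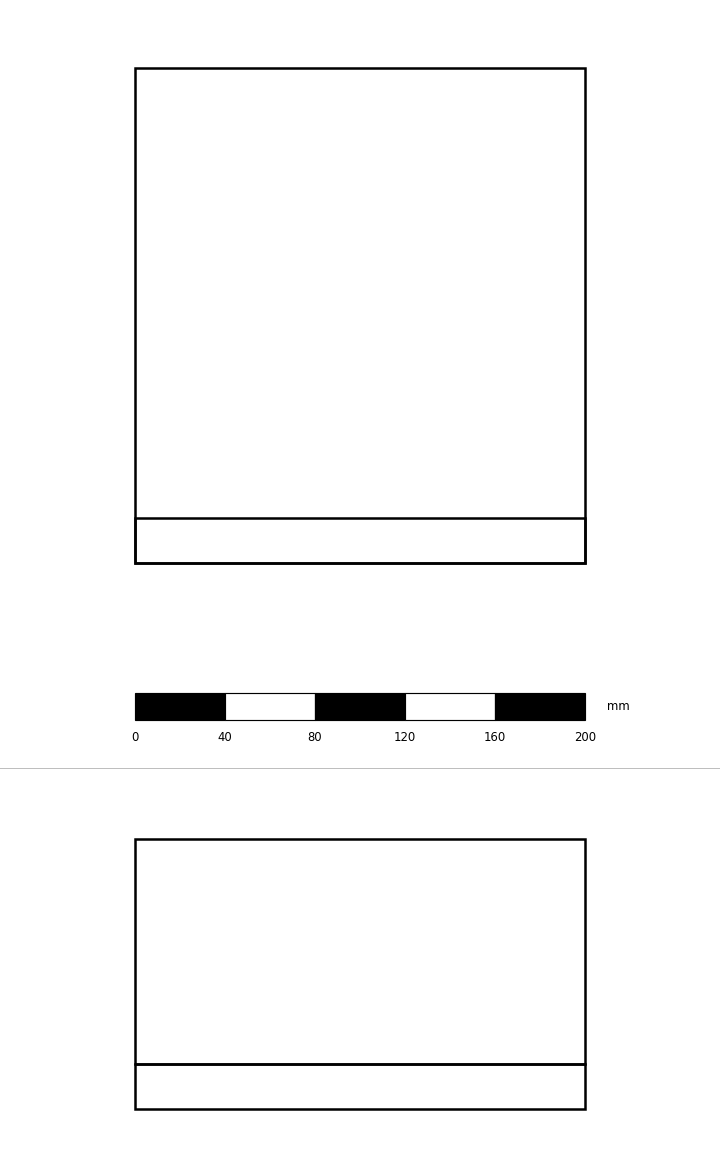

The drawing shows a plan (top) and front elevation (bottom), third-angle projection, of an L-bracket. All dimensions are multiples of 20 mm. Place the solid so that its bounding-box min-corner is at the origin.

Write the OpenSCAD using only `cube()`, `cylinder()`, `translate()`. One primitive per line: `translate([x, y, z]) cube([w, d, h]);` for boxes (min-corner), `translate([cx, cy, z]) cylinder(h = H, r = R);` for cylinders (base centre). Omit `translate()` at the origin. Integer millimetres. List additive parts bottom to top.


cube([200, 220, 20]);
translate([0, 0, 20]) cube([200, 20, 100]);


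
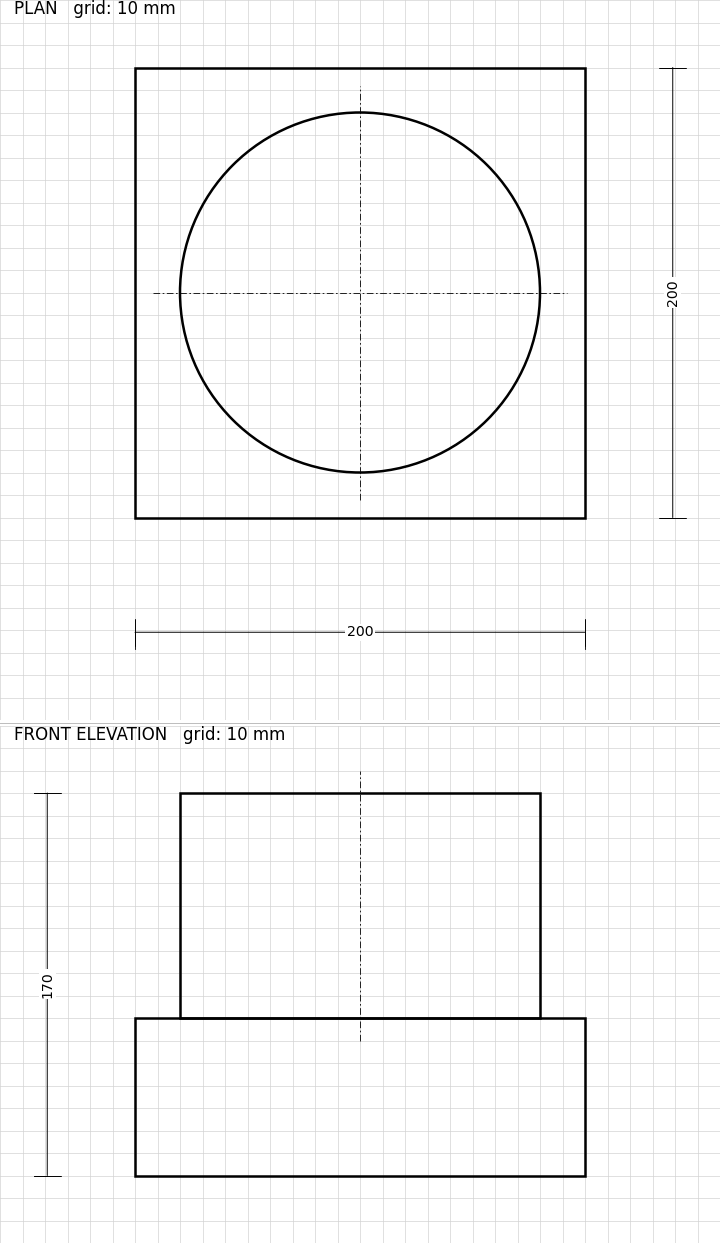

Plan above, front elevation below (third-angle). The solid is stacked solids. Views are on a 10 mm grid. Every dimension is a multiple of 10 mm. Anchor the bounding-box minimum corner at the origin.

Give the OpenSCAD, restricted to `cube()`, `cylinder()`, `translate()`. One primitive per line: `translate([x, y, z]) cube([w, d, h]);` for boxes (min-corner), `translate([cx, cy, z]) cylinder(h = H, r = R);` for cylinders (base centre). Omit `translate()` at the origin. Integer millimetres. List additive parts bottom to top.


cube([200, 200, 70]);
translate([100, 100, 70]) cylinder(h = 100, r = 80);


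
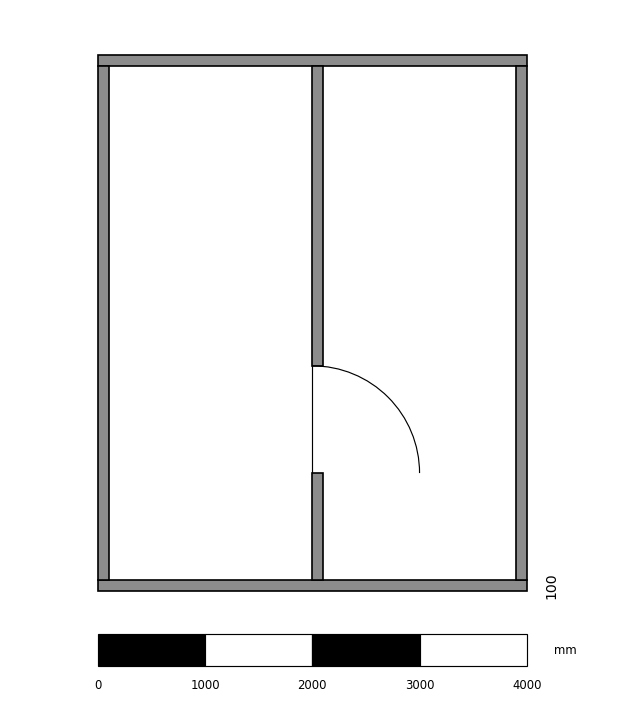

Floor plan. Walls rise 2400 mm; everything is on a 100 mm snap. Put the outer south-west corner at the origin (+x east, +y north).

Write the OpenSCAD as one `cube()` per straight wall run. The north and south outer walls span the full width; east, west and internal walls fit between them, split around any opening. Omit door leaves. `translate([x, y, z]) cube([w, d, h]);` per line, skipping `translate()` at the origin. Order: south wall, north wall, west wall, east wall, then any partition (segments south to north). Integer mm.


cube([4000, 100, 2400]);
translate([0, 4900, 0]) cube([4000, 100, 2400]);
translate([0, 100, 0]) cube([100, 4800, 2400]);
translate([3900, 100, 0]) cube([100, 4800, 2400]);
translate([2000, 100, 0]) cube([100, 1000, 2400]);
translate([2000, 2100, 0]) cube([100, 2800, 2400]);
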